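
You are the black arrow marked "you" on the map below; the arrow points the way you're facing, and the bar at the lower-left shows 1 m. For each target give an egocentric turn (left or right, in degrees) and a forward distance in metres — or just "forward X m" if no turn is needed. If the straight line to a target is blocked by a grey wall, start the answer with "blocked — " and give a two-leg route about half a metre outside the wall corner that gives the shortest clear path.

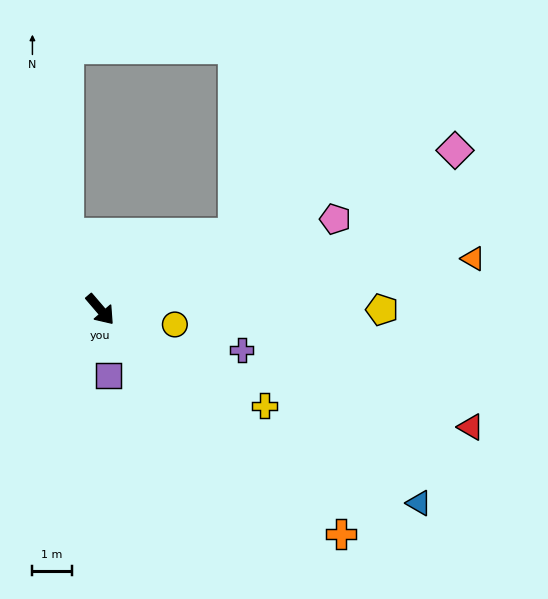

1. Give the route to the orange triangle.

turn left 57°, forward 9.6 m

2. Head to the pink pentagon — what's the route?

turn left 70°, forward 6.4 m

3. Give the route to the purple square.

turn right 34°, forward 1.7 m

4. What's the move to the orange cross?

turn left 6°, forward 8.4 m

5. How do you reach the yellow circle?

turn left 38°, forward 1.9 m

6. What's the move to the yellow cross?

turn left 19°, forward 4.9 m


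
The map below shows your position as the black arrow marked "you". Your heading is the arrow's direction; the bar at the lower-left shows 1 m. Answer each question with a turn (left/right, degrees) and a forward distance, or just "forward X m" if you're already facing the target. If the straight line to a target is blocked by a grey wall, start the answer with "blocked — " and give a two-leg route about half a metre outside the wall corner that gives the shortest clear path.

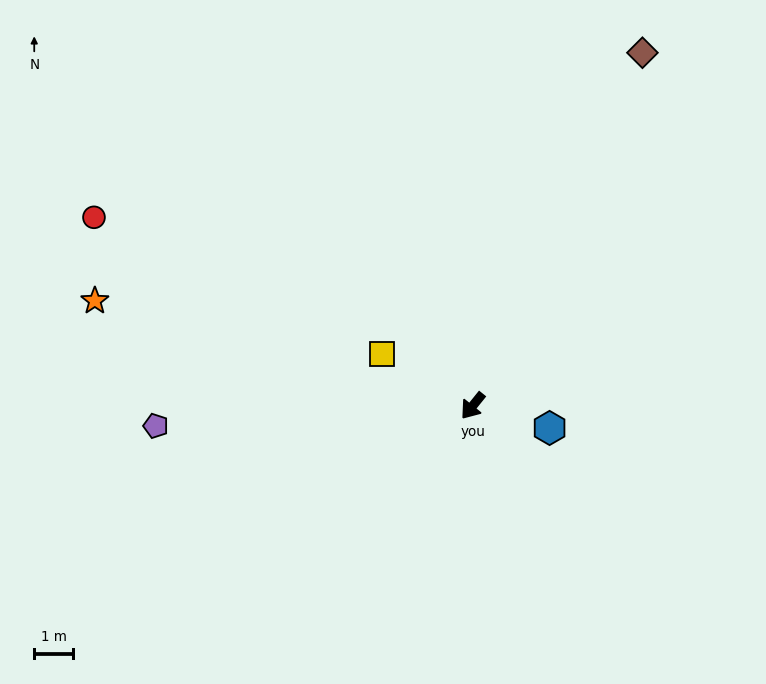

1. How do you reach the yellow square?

turn right 81°, forward 2.7 m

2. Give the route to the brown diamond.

turn right 167°, forward 10.0 m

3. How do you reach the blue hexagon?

turn left 113°, forward 2.1 m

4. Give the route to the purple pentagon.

turn right 48°, forward 8.1 m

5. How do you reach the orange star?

turn right 67°, forward 10.1 m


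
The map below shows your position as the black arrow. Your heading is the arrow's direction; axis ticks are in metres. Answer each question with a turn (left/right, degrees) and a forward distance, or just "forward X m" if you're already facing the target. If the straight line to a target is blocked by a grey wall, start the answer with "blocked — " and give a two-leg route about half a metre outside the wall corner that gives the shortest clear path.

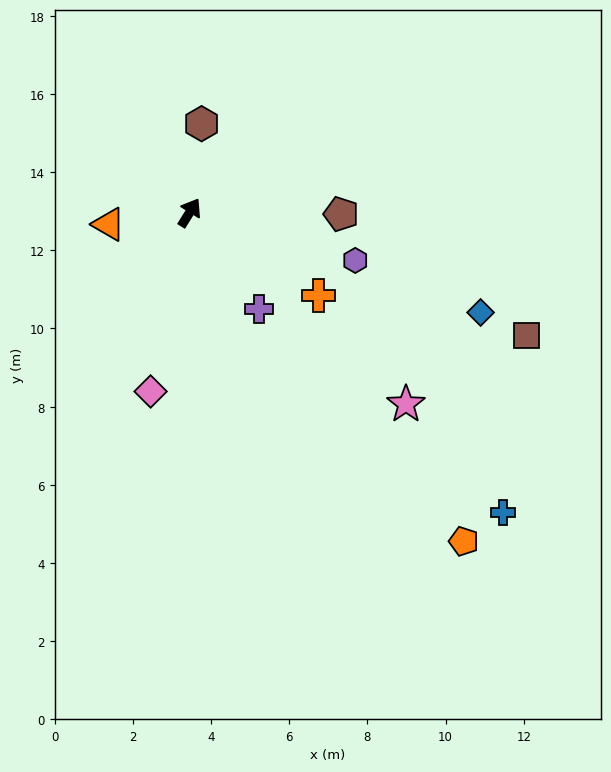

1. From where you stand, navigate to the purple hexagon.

turn right 74°, forward 4.4 m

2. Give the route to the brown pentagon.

turn right 59°, forward 3.9 m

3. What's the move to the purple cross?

turn right 112°, forward 3.0 m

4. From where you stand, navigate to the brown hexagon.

turn left 24°, forward 2.3 m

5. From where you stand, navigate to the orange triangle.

turn left 130°, forward 2.1 m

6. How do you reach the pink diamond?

turn right 160°, forward 4.7 m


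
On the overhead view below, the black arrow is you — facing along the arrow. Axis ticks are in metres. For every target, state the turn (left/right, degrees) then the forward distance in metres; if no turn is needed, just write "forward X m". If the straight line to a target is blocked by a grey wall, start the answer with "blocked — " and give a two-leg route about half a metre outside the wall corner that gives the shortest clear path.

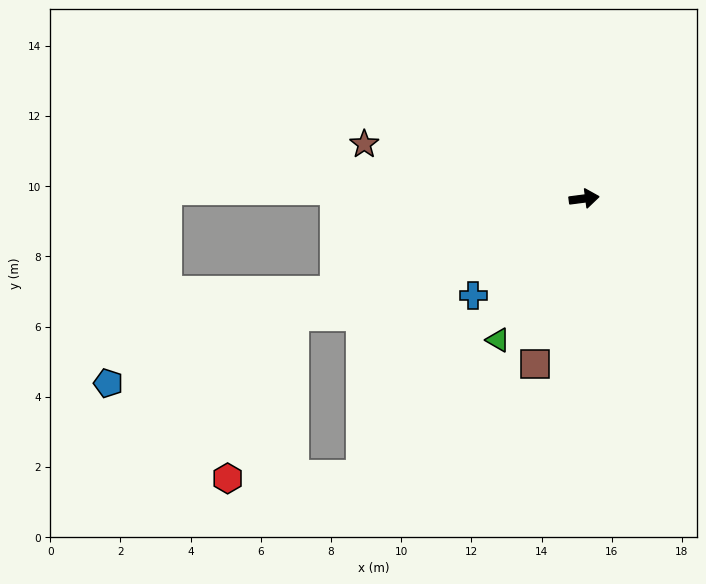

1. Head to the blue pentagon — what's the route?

turn right 166°, forward 14.5 m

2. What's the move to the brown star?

turn left 159°, forward 6.5 m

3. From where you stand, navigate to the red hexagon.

blocked — turn right 165°, forward 8.9 m, then turn left 45°, forward 5.0 m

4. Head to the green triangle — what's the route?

turn right 129°, forward 4.7 m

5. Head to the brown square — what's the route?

turn right 114°, forward 4.9 m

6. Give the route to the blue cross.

turn right 146°, forward 4.2 m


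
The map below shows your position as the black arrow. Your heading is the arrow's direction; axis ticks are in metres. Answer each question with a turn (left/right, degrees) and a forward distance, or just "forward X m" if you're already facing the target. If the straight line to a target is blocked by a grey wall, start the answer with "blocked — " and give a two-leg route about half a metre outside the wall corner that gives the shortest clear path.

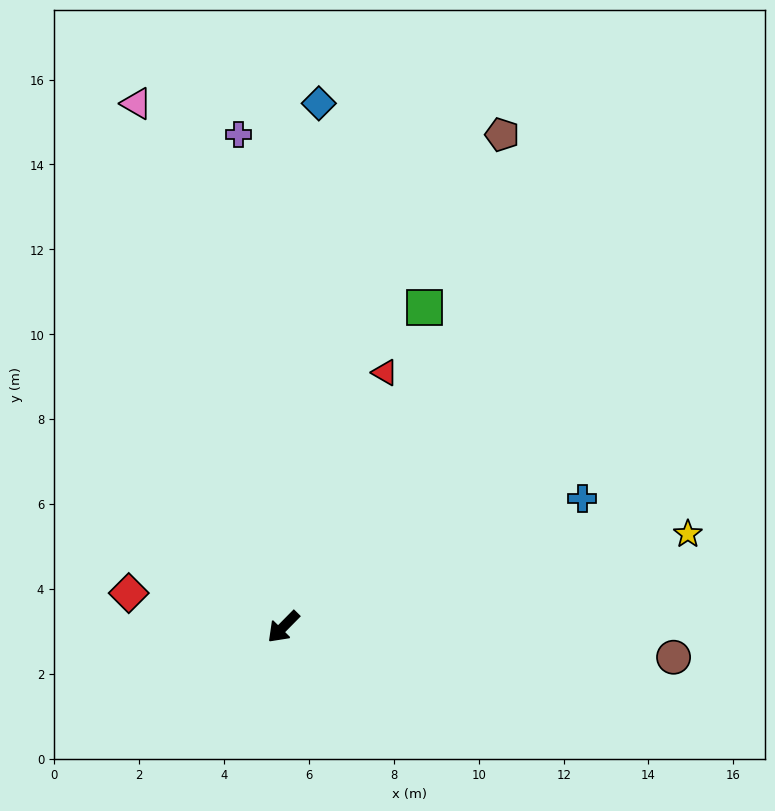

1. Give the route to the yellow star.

turn left 148°, forward 9.8 m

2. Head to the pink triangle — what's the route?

turn right 120°, forward 12.8 m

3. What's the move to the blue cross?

turn left 158°, forward 7.7 m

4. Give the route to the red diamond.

turn right 58°, forward 3.7 m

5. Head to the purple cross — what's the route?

turn right 130°, forward 11.6 m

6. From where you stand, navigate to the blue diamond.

turn right 139°, forward 12.4 m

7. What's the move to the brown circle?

turn left 130°, forward 9.2 m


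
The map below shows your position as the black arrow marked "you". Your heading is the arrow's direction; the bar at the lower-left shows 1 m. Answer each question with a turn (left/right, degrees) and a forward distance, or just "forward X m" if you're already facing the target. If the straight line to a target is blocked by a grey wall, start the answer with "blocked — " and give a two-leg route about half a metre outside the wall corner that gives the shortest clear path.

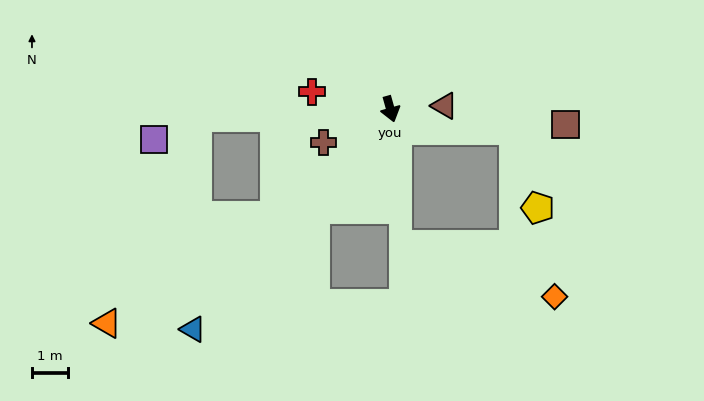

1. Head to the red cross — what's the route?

turn right 118°, forward 2.3 m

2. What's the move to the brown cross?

turn right 79°, forward 2.1 m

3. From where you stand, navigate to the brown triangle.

turn left 78°, forward 1.5 m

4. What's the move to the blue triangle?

turn right 57°, forward 8.3 m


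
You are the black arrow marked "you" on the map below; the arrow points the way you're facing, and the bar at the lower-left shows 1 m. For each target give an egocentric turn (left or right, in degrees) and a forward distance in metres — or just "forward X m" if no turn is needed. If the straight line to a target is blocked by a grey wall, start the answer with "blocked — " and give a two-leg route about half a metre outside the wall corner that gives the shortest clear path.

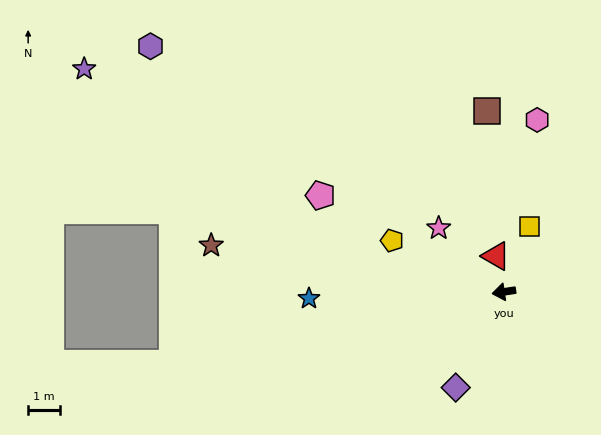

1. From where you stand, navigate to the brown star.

turn right 18°, forward 9.3 m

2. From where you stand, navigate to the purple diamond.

turn left 55°, forward 3.4 m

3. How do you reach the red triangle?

turn right 86°, forward 1.1 m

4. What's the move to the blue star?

turn right 7°, forward 6.1 m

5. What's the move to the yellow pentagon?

turn right 33°, forward 3.9 m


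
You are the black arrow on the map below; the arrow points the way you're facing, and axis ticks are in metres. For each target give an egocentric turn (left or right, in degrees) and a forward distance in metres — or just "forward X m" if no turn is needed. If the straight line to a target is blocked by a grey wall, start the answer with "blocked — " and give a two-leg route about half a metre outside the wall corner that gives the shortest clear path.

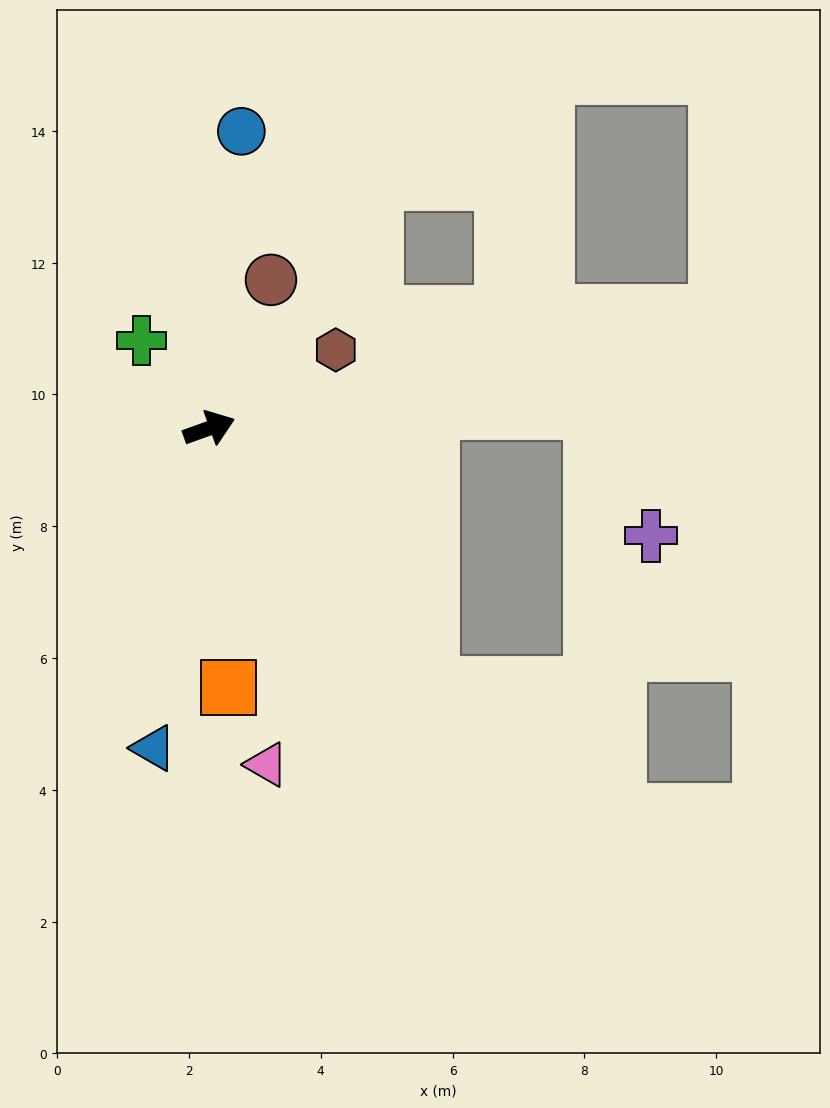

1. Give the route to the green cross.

turn left 108°, forward 1.7 m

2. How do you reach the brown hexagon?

turn left 12°, forward 2.3 m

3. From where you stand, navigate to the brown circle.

turn left 48°, forward 2.4 m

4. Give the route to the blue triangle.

turn right 120°, forward 4.9 m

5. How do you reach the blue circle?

turn left 64°, forward 4.5 m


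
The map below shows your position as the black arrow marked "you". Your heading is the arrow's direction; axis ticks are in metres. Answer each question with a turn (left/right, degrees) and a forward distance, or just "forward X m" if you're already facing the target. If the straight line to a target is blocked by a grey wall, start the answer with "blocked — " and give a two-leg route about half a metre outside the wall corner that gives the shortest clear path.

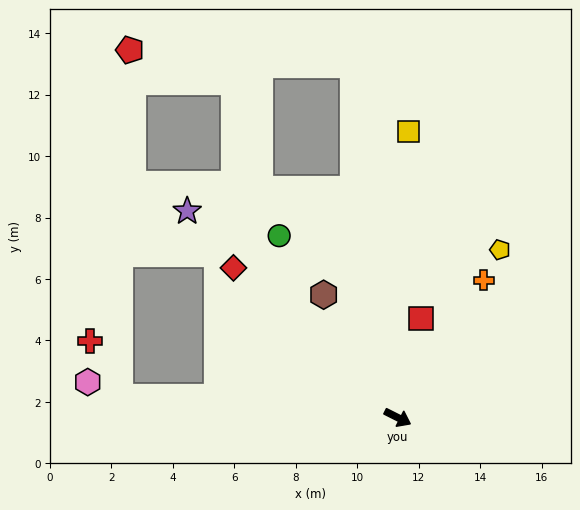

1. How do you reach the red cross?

blocked — turn right 158°, forward 9.0 m, then turn right 57°, forward 2.1 m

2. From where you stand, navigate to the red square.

turn left 103°, forward 3.3 m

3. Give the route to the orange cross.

turn left 85°, forward 5.3 m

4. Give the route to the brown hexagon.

turn left 148°, forward 4.7 m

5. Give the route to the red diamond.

turn left 164°, forward 7.2 m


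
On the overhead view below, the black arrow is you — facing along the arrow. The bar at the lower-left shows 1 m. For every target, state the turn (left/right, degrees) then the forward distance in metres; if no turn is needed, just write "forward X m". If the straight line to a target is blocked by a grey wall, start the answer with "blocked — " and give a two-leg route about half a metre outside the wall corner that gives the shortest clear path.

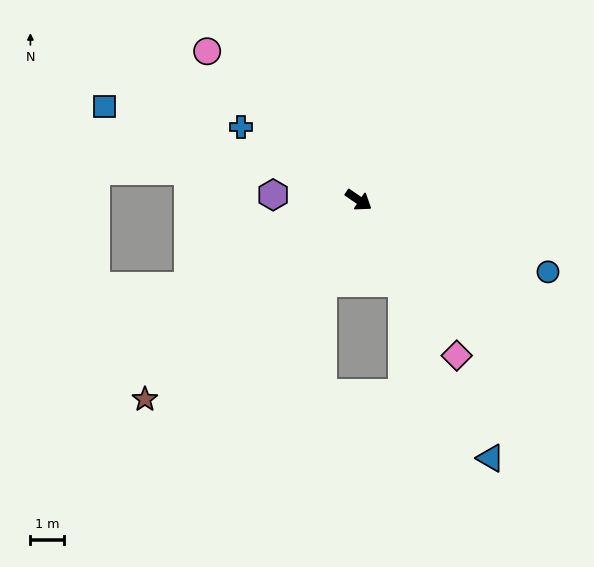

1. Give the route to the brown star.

turn right 103°, forward 8.7 m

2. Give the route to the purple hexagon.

turn right 149°, forward 2.5 m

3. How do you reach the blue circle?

turn left 14°, forward 6.0 m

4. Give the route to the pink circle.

turn left 170°, forward 6.3 m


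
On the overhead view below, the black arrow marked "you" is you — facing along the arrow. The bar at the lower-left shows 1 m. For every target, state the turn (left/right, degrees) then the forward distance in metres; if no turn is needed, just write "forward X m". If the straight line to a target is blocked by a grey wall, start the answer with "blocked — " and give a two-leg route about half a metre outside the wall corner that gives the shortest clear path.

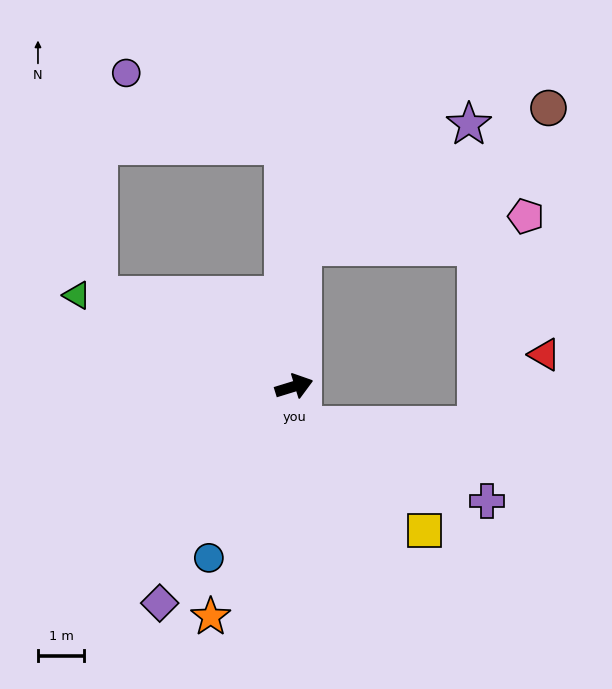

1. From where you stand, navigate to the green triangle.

turn left 140°, forward 5.1 m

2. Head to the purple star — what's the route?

blocked — turn left 70°, forward 3.1 m, then turn right 51°, forward 4.5 m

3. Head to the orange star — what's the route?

turn right 127°, forward 5.3 m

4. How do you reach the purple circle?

blocked — turn left 75°, forward 5.2 m, then turn left 63°, forward 3.8 m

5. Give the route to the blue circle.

turn right 134°, forward 4.1 m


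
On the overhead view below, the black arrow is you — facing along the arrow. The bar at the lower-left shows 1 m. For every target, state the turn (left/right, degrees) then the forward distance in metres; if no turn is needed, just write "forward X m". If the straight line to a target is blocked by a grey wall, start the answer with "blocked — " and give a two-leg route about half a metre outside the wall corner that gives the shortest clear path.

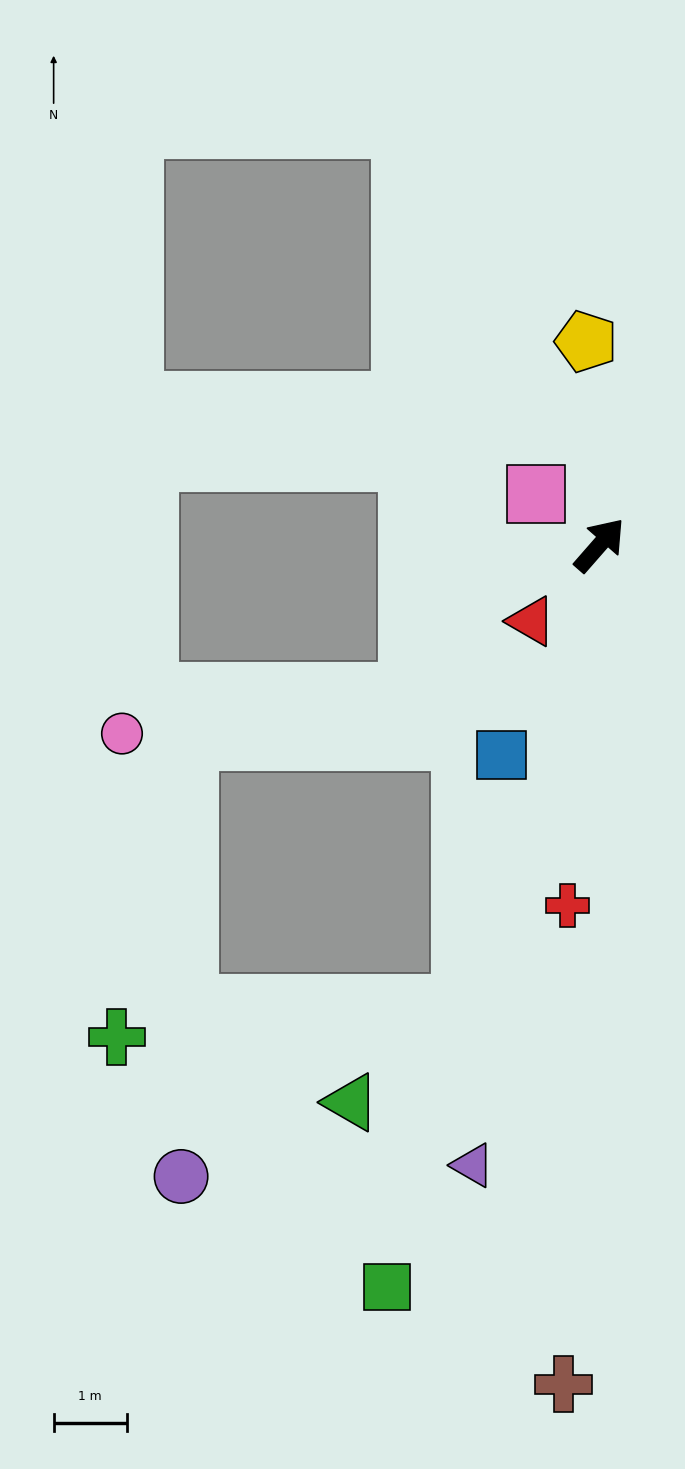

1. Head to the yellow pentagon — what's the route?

turn left 45°, forward 2.8 m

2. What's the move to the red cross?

turn right 144°, forward 5.0 m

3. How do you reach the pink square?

turn left 93°, forward 1.1 m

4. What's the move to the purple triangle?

turn right 150°, forward 8.7 m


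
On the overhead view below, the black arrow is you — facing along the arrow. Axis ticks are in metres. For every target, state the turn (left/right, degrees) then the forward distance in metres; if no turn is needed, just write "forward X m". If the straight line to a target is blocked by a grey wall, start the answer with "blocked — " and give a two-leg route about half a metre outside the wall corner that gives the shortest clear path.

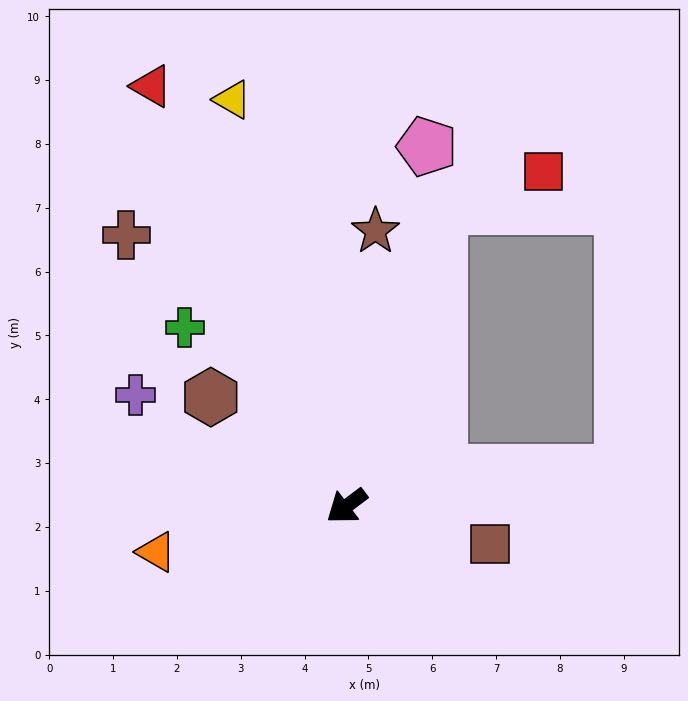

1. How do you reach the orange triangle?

turn right 23°, forward 3.1 m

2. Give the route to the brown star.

turn right 133°, forward 4.3 m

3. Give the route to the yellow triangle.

turn right 111°, forward 6.6 m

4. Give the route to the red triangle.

turn right 102°, forward 7.3 m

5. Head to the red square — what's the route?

blocked — turn right 144°, forward 4.9 m, then turn right 54°, forward 1.7 m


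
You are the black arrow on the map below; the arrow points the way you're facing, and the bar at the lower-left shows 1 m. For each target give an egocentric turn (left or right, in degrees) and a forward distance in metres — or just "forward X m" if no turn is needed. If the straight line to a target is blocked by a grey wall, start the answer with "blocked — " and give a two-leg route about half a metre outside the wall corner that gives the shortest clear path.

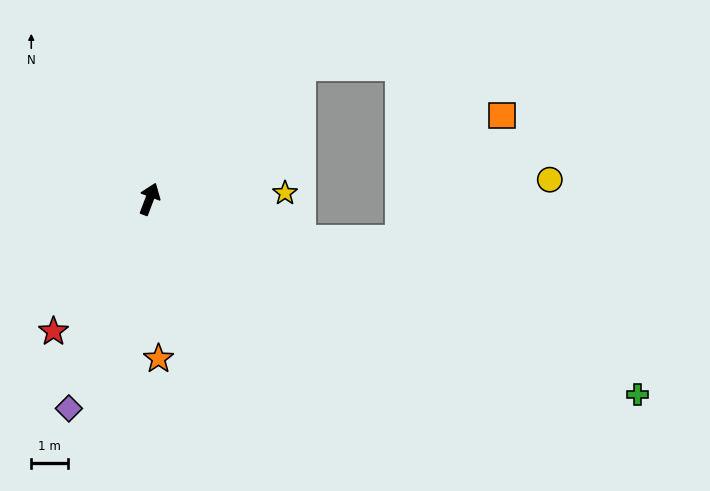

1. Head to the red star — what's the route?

turn left 165°, forward 4.5 m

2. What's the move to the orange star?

turn right 156°, forward 4.4 m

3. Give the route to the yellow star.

turn right 67°, forward 3.7 m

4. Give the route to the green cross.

turn right 91°, forward 14.5 m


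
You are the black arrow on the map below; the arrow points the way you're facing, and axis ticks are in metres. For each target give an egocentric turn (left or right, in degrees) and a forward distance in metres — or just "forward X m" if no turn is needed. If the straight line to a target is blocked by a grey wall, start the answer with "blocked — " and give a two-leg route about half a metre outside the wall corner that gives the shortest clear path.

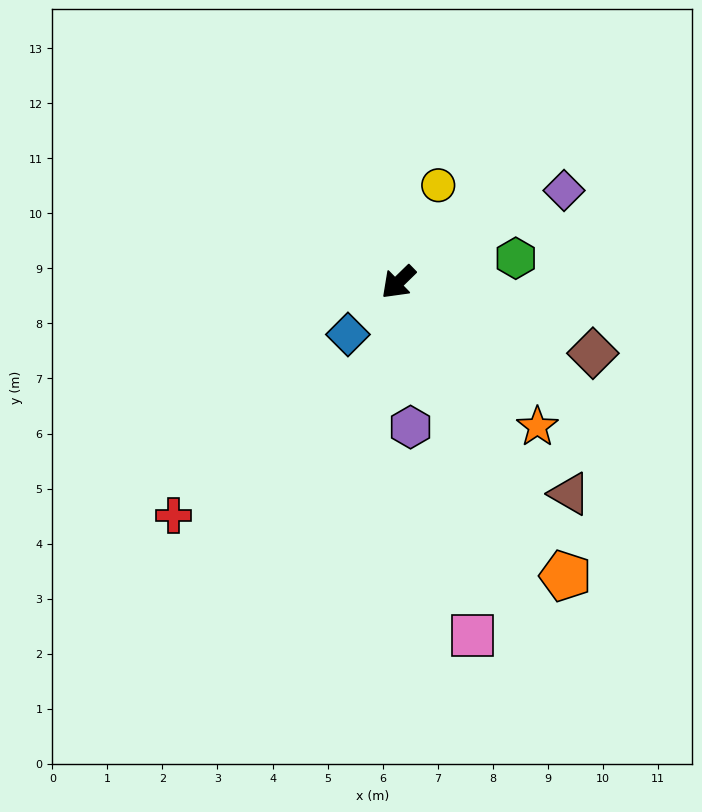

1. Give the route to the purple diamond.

turn left 165°, forward 3.4 m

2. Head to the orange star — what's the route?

turn left 90°, forward 3.6 m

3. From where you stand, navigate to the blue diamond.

forward 1.3 m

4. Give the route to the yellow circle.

turn right 157°, forward 1.9 m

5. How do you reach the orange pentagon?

turn left 75°, forward 6.1 m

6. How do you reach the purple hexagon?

turn left 51°, forward 2.6 m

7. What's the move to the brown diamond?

turn left 116°, forward 3.8 m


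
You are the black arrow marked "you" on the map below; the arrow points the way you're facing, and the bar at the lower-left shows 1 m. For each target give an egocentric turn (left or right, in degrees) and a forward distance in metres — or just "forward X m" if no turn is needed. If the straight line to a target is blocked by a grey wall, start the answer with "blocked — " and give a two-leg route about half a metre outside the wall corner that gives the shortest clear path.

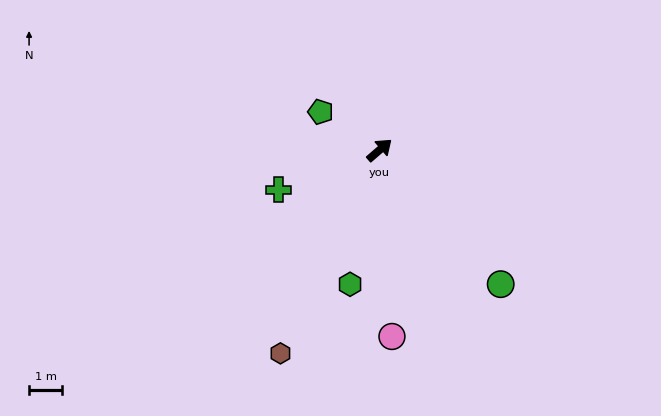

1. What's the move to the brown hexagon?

turn right 157°, forward 6.8 m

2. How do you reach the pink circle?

turn right 127°, forward 5.6 m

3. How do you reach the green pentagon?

turn left 106°, forward 2.1 m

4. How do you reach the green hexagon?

turn right 143°, forward 4.1 m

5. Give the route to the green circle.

turn right 89°, forward 5.4 m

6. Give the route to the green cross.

turn left 161°, forward 3.3 m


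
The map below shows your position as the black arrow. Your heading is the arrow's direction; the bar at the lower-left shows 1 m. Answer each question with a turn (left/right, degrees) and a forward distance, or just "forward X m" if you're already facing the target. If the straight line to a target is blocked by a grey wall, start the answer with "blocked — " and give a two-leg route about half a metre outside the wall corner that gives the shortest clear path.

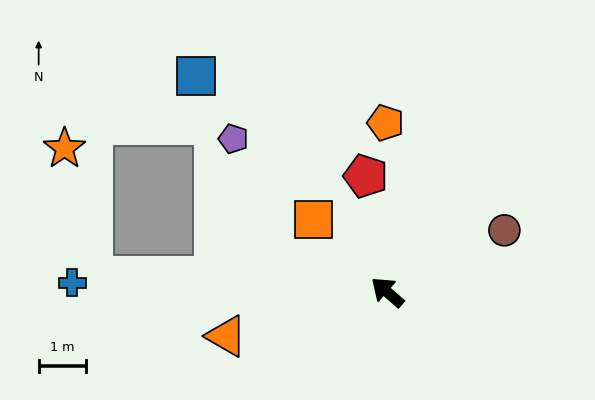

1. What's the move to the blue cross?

turn left 39°, forward 6.7 m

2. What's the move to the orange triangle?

turn left 56°, forward 3.5 m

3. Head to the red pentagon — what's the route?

turn right 38°, forward 2.5 m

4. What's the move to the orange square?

turn right 3°, forward 2.2 m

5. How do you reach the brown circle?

turn right 111°, forward 2.8 m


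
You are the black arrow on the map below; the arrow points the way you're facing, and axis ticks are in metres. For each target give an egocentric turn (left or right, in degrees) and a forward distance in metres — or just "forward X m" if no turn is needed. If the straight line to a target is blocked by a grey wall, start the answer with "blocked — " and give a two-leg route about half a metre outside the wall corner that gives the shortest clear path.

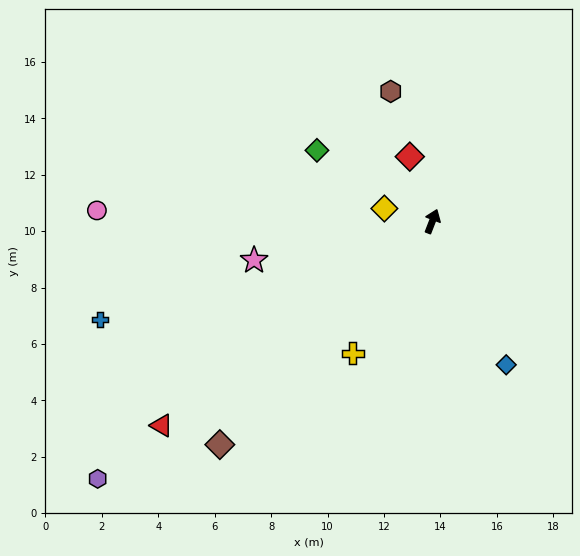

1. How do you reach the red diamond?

turn left 40°, forward 2.4 m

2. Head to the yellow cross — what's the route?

turn left 170°, forward 5.5 m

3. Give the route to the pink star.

turn left 124°, forward 6.5 m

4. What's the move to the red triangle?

turn left 148°, forward 12.0 m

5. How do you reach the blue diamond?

turn right 132°, forward 5.7 m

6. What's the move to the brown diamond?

turn left 158°, forward 10.9 m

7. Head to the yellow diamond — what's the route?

turn left 96°, forward 1.8 m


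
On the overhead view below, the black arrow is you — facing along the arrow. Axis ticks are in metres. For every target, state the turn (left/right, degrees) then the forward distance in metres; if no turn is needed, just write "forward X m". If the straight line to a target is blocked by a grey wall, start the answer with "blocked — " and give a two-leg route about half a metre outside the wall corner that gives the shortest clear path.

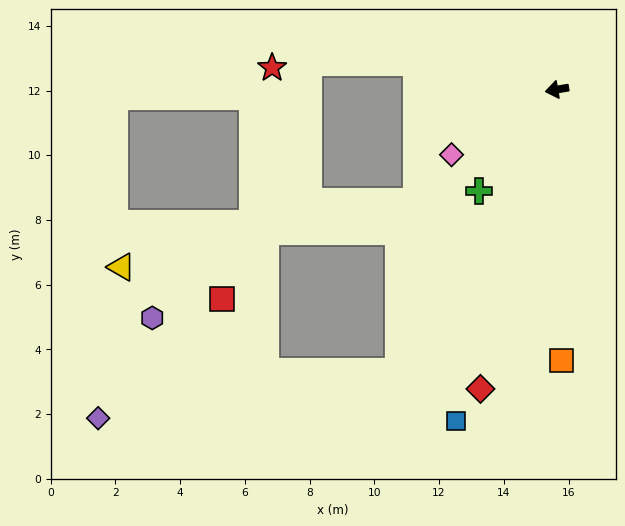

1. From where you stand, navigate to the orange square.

turn left 81°, forward 8.4 m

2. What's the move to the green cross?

turn left 43°, forward 4.0 m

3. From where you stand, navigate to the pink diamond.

turn left 22°, forward 3.8 m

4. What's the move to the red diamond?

turn left 66°, forward 9.5 m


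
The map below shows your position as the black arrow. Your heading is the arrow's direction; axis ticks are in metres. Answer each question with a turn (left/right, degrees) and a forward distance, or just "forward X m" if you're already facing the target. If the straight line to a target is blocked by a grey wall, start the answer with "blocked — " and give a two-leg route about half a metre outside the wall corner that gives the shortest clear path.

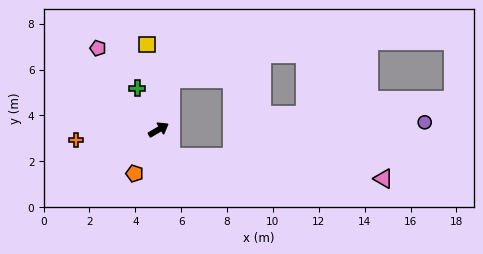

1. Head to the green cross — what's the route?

turn left 87°, forward 2.0 m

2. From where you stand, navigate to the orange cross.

turn left 157°, forward 3.6 m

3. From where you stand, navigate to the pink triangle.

blocked — turn right 97°, forward 1.3 m, then turn left 61°, forward 9.3 m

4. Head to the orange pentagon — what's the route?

turn right 149°, forward 2.2 m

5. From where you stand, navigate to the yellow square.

turn left 67°, forward 3.7 m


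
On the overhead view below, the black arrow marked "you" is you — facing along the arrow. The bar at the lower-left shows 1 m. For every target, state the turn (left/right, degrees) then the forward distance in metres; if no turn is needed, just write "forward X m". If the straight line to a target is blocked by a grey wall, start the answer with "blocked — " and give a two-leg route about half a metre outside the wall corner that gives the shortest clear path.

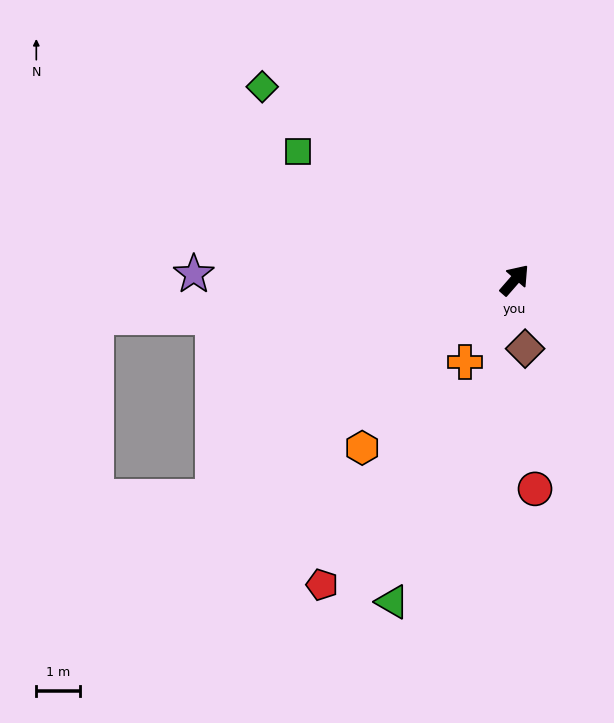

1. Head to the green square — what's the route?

turn left 100°, forward 5.8 m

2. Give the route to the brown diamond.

turn right 130°, forward 1.6 m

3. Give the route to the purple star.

turn left 130°, forward 7.4 m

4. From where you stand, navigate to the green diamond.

turn left 94°, forward 7.3 m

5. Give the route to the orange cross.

turn right 170°, forward 2.2 m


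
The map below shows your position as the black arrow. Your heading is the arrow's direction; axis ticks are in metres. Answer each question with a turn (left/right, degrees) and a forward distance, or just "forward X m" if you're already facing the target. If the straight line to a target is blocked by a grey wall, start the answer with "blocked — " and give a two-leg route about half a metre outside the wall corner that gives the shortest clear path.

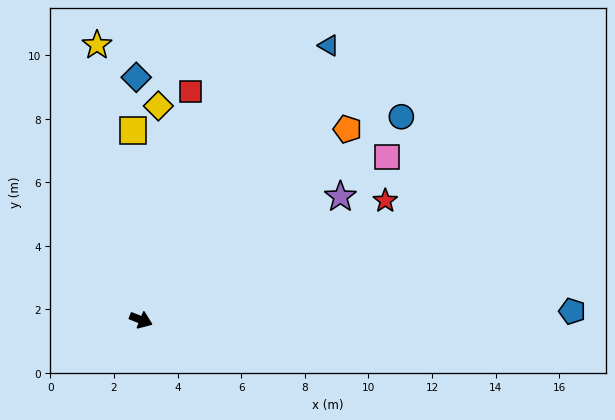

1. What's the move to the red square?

turn left 99°, forward 7.3 m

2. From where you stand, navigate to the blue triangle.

turn left 77°, forward 10.5 m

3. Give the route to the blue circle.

turn left 60°, forward 10.4 m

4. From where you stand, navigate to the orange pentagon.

turn left 65°, forward 8.8 m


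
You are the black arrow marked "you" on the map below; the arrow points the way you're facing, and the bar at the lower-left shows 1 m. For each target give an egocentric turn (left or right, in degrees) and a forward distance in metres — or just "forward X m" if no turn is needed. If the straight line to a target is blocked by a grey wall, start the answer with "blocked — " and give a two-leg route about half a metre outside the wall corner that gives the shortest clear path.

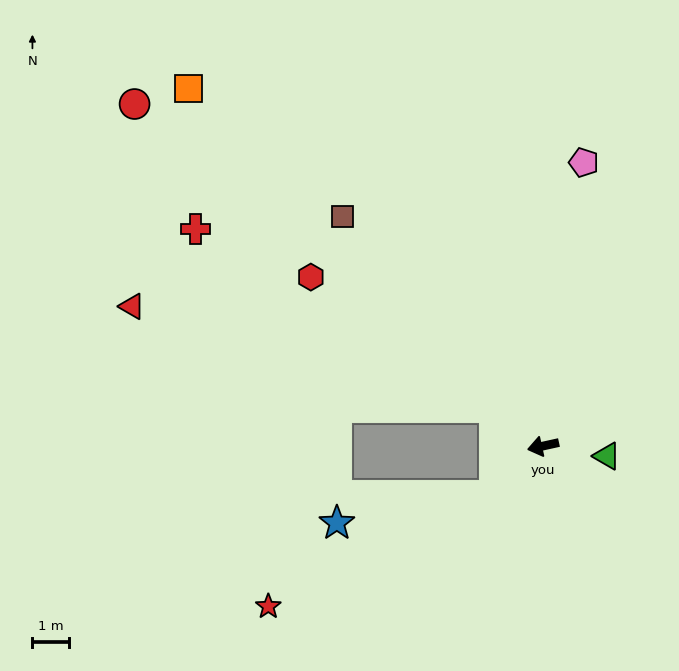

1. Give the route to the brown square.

turn right 61°, forward 8.4 m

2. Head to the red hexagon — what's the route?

turn right 48°, forward 7.9 m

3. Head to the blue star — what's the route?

blocked — turn left 33°, forward 1.9 m, then turn right 35°, forward 4.4 m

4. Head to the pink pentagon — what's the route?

turn right 111°, forward 7.9 m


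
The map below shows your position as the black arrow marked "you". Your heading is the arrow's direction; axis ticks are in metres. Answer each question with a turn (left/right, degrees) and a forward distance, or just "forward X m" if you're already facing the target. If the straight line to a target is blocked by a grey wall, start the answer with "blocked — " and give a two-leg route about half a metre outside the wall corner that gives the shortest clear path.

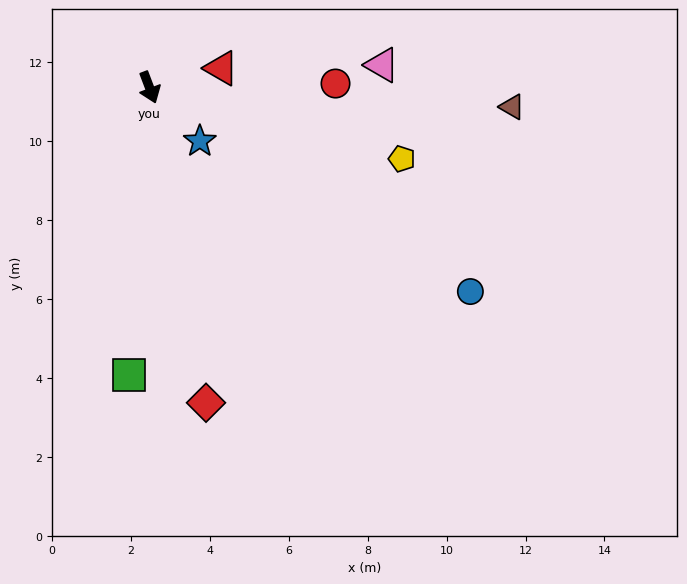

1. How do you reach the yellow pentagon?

turn left 53°, forward 6.6 m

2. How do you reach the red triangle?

turn left 84°, forward 1.9 m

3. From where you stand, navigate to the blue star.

turn left 22°, forward 1.9 m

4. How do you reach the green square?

turn right 25°, forward 7.3 m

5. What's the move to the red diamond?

turn right 11°, forward 8.1 m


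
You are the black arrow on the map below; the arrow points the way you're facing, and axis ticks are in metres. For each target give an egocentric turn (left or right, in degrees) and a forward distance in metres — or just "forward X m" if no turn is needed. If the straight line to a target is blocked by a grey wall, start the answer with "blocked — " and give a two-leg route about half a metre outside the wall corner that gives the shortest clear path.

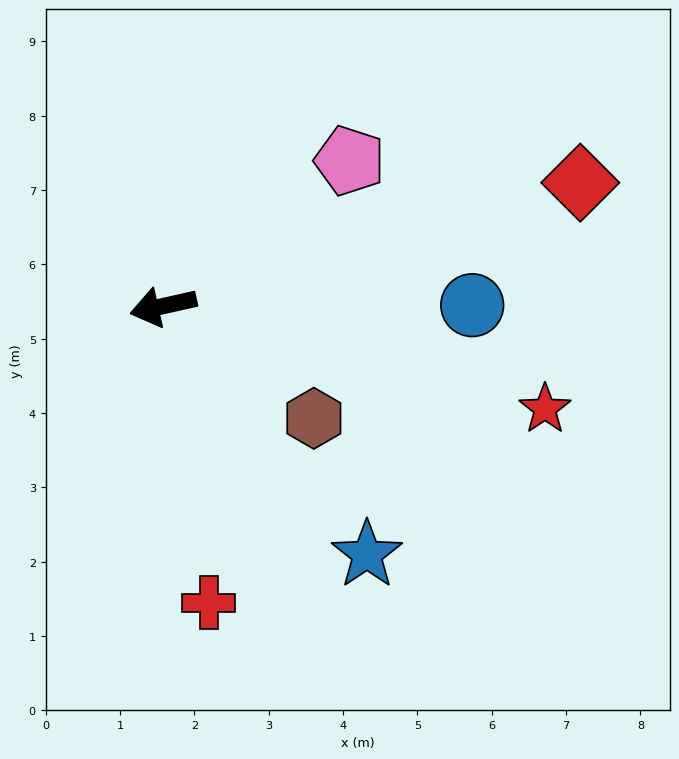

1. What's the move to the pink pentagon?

turn right 155°, forward 3.2 m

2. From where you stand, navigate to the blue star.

turn left 117°, forward 4.3 m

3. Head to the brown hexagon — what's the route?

turn left 131°, forward 2.5 m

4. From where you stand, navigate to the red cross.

turn left 86°, forward 4.0 m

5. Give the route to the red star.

turn left 152°, forward 5.3 m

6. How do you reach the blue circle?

turn left 167°, forward 4.2 m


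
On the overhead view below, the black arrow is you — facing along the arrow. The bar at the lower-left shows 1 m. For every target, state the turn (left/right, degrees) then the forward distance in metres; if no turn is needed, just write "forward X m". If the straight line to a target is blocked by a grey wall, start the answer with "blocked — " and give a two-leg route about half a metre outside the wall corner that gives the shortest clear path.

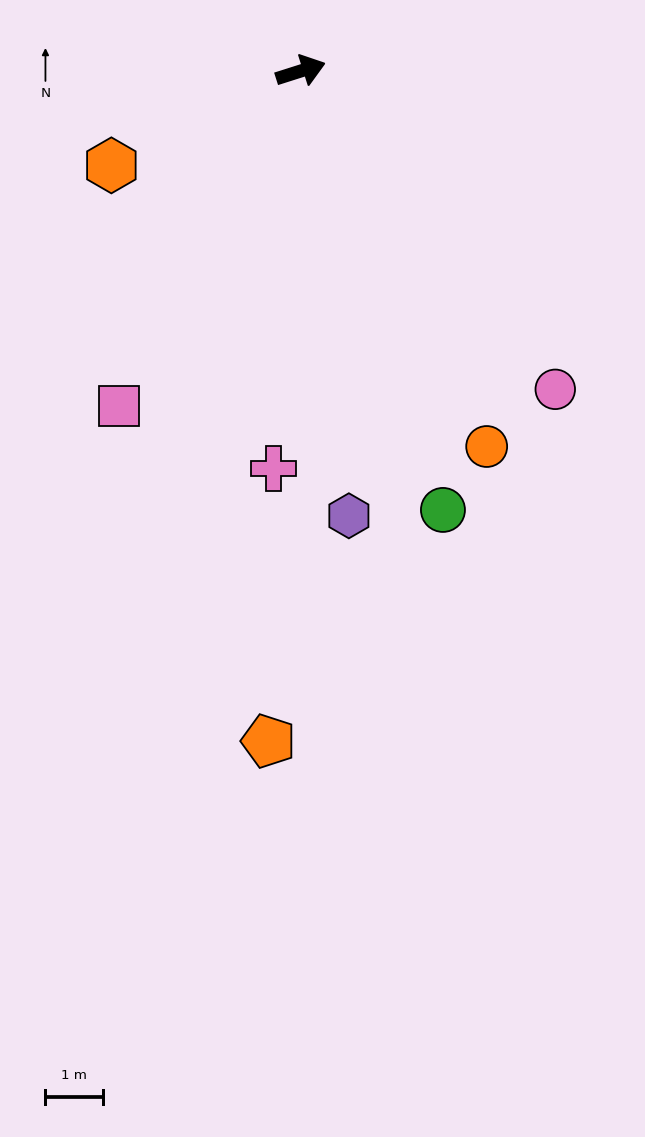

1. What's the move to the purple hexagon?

turn right 101°, forward 7.7 m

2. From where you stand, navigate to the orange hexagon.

turn right 171°, forward 3.7 m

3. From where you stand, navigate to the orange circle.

turn right 81°, forward 7.3 m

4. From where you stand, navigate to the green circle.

turn right 90°, forward 8.0 m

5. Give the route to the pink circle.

turn right 69°, forward 7.1 m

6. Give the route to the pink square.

turn right 136°, forward 6.6 m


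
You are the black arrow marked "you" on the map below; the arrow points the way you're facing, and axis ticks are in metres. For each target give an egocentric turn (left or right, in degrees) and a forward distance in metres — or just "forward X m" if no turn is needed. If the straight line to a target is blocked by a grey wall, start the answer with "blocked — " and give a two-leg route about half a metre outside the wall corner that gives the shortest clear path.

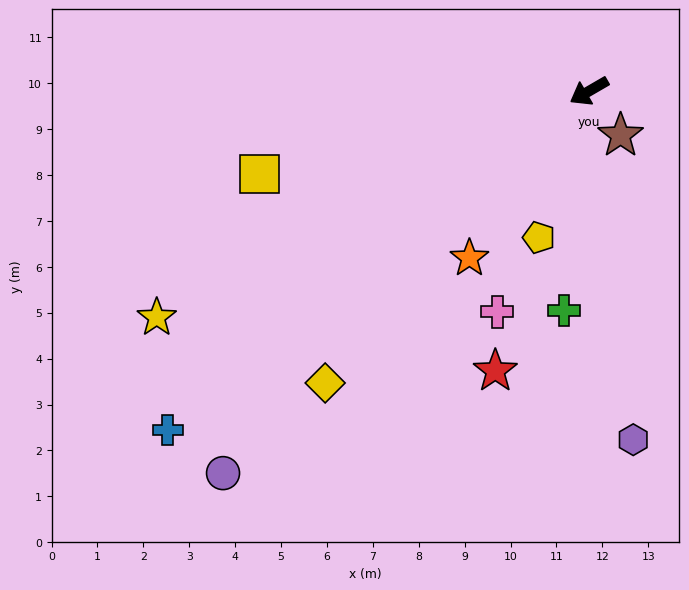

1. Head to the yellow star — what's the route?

turn right 2°, forward 10.6 m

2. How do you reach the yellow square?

turn right 16°, forward 7.4 m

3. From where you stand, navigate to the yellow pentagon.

turn left 41°, forward 3.4 m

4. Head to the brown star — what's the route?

turn left 95°, forward 1.2 m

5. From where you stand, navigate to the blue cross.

turn left 9°, forward 11.8 m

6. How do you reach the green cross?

turn left 53°, forward 4.8 m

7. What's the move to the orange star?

turn left 24°, forward 4.5 m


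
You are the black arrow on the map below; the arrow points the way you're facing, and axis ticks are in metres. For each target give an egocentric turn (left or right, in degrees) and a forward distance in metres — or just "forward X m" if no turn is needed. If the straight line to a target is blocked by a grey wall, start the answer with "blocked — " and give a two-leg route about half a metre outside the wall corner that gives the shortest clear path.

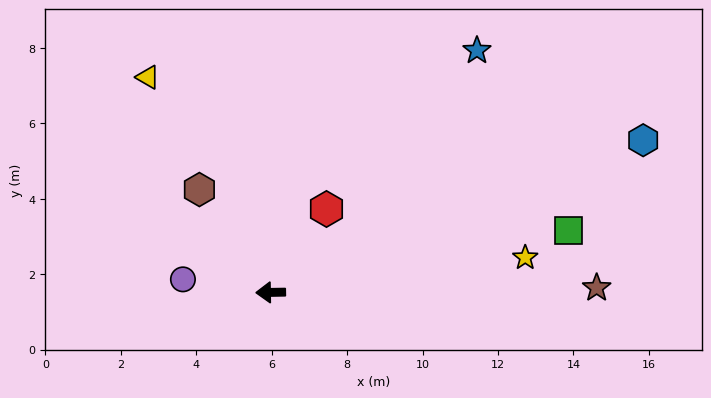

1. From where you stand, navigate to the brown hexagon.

turn right 56°, forward 3.3 m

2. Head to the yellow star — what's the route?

turn right 173°, forward 6.8 m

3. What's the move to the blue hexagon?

turn right 159°, forward 10.7 m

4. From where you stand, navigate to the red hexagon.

turn right 125°, forward 2.7 m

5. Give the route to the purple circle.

turn right 9°, forward 2.4 m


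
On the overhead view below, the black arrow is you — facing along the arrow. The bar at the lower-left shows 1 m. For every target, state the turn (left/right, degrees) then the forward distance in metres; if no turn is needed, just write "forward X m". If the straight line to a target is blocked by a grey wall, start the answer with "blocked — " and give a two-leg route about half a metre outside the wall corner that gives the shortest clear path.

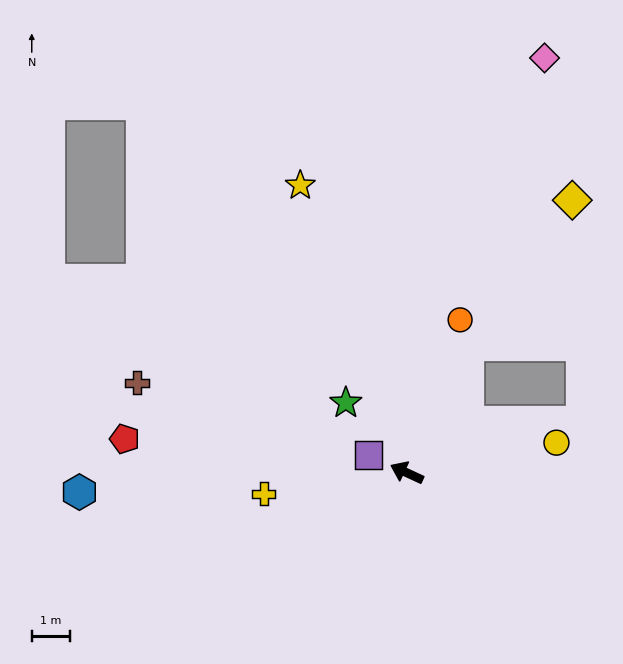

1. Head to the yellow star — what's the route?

turn right 45°, forward 8.0 m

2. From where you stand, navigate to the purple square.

forward 1.1 m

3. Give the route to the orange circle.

turn right 84°, forward 4.2 m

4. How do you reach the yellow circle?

turn right 144°, forward 4.0 m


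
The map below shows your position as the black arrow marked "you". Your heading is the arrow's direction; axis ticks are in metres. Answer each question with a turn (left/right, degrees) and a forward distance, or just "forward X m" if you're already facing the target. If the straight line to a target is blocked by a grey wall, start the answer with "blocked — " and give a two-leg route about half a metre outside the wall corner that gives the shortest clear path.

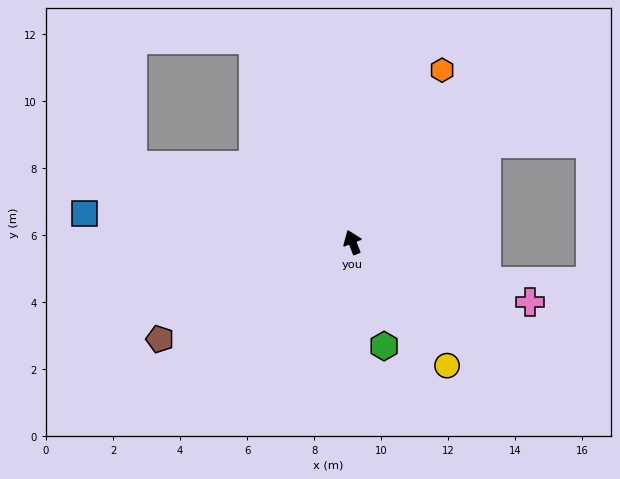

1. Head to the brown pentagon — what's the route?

turn left 95°, forward 6.4 m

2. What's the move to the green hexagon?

turn left 176°, forward 3.2 m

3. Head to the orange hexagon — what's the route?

turn right 49°, forward 5.8 m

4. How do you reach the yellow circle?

turn right 164°, forward 4.6 m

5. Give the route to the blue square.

turn left 63°, forward 8.0 m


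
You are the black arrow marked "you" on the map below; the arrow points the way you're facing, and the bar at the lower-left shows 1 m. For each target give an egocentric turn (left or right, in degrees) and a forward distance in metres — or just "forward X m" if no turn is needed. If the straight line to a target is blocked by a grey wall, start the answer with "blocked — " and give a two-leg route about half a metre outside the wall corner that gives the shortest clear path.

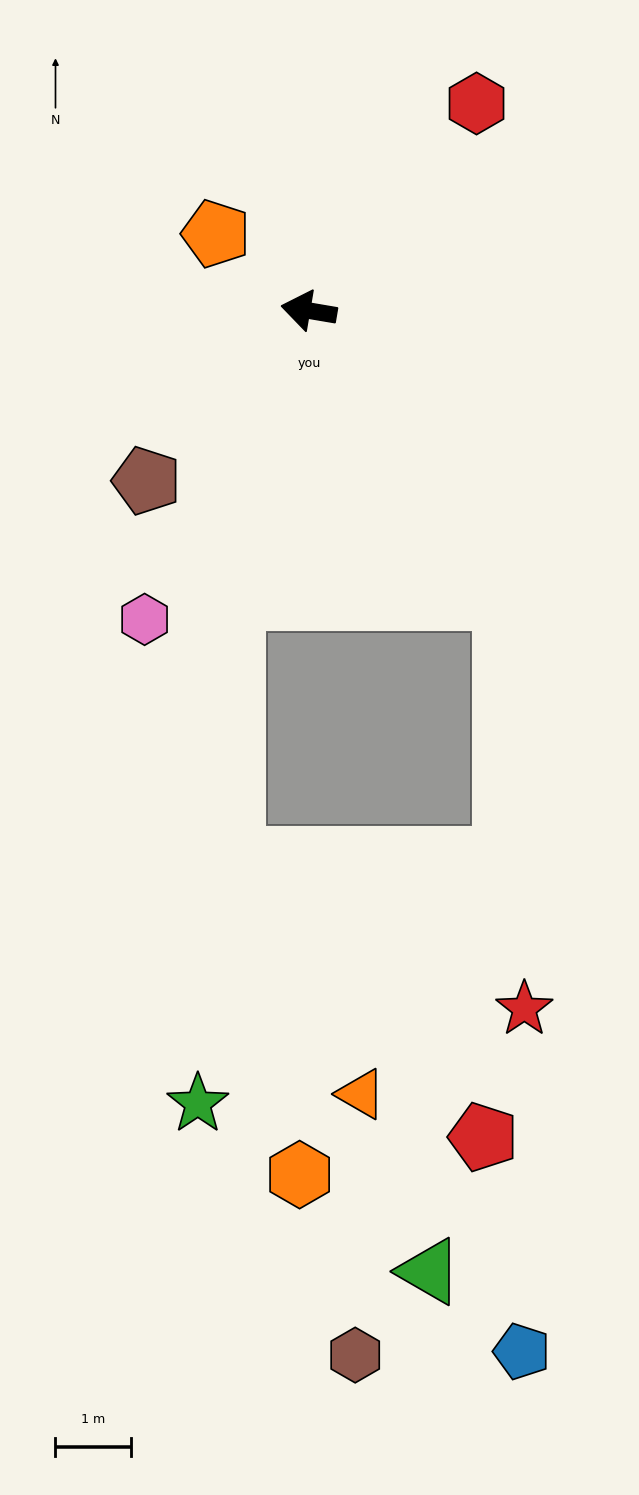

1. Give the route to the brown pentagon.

turn left 56°, forward 3.1 m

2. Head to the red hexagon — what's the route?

turn right 119°, forward 3.5 m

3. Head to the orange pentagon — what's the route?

turn right 30°, forward 1.6 m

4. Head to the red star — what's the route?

blocked — turn left 134°, forward 4.6 m, then turn right 32°, forward 5.4 m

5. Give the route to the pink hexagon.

turn left 72°, forward 4.6 m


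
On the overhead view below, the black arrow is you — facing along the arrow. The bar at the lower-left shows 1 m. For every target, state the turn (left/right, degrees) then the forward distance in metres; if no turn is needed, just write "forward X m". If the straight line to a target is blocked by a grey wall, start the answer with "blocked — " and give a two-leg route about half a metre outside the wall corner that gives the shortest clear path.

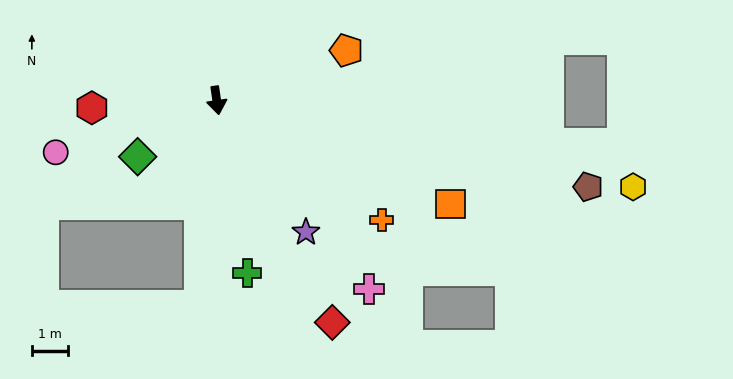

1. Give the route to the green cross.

forward 4.8 m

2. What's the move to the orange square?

turn left 58°, forward 7.0 m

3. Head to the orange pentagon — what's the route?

turn left 103°, forward 3.8 m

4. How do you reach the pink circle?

turn right 80°, forward 4.6 m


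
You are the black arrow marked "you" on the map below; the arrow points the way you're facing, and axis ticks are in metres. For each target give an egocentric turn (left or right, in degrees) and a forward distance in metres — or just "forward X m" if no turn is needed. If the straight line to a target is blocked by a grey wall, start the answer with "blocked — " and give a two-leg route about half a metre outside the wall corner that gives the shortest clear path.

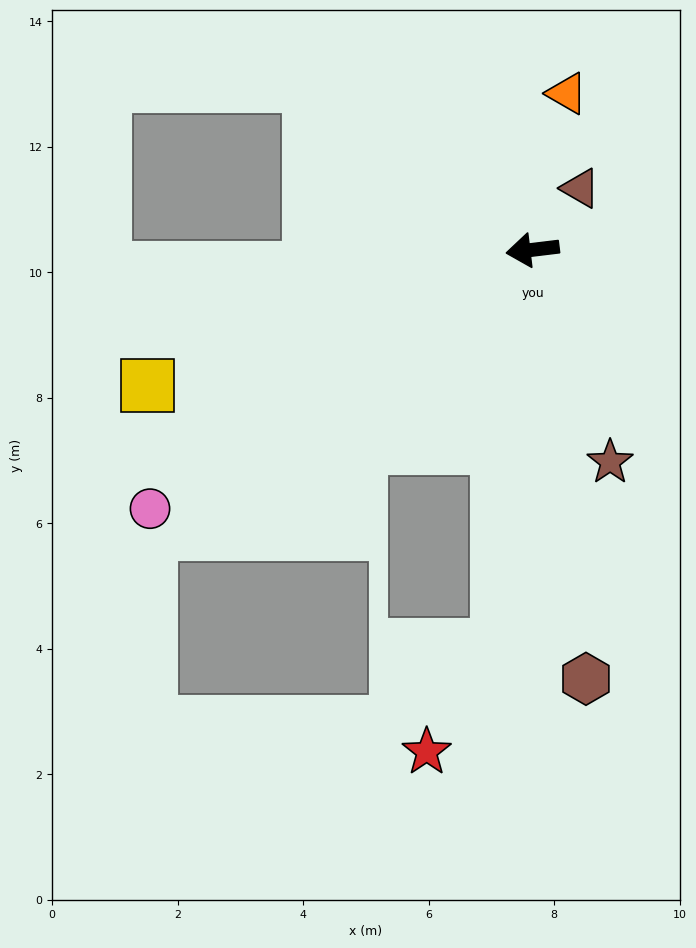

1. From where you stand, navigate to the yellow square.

turn left 12°, forward 6.5 m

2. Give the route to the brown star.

turn left 103°, forward 3.6 m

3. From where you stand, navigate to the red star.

blocked — turn left 78°, forward 6.3 m, then turn right 28°, forward 2.0 m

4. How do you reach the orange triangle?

turn right 109°, forward 2.6 m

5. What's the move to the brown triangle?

turn right 135°, forward 1.2 m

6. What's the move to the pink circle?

turn left 27°, forward 7.4 m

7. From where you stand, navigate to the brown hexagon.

turn left 90°, forward 6.9 m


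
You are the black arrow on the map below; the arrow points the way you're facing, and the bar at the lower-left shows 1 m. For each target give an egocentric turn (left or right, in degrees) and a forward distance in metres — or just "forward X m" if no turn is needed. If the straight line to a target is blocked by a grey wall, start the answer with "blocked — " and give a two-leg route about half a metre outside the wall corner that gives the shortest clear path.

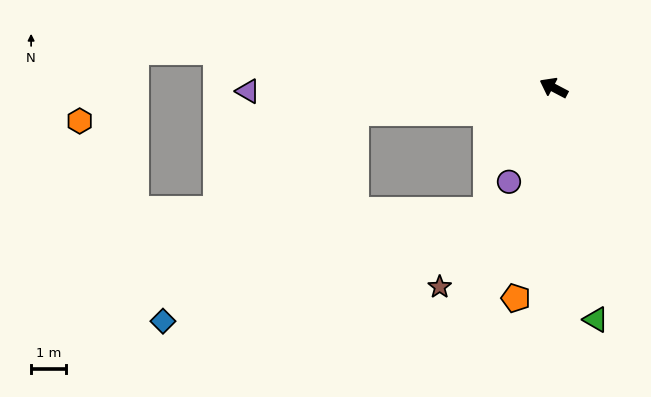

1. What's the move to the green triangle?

turn left 128°, forward 6.8 m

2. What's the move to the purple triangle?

turn left 28°, forward 8.9 m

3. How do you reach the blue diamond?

blocked — turn left 35°, forward 5.8 m, then turn left 40°, forward 8.2 m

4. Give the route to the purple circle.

turn left 92°, forward 3.0 m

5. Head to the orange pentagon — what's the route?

turn left 108°, forward 6.2 m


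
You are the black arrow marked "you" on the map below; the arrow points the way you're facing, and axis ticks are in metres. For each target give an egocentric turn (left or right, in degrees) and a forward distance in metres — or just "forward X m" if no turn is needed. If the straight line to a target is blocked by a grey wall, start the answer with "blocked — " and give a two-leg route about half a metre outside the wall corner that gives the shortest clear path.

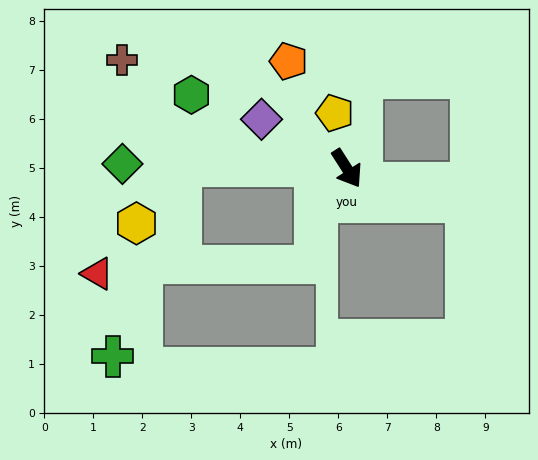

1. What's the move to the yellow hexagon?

blocked — turn right 123°, forward 3.4 m, then turn left 52°, forward 1.5 m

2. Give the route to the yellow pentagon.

turn left 160°, forward 1.2 m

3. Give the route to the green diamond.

turn right 124°, forward 4.6 m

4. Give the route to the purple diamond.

turn right 153°, forward 2.0 m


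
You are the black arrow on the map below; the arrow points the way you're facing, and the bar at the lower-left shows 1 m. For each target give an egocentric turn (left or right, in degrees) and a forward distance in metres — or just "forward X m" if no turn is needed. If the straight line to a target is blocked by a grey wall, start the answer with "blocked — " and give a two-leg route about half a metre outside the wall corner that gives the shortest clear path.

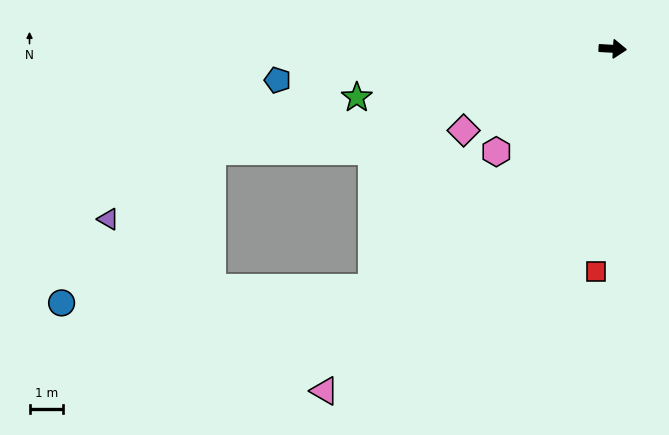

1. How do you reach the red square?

turn right 91°, forward 6.7 m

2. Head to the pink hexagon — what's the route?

turn right 135°, forward 4.7 m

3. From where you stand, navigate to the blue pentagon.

turn right 171°, forward 10.1 m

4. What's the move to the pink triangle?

turn right 127°, forward 13.4 m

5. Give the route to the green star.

turn right 166°, forward 7.8 m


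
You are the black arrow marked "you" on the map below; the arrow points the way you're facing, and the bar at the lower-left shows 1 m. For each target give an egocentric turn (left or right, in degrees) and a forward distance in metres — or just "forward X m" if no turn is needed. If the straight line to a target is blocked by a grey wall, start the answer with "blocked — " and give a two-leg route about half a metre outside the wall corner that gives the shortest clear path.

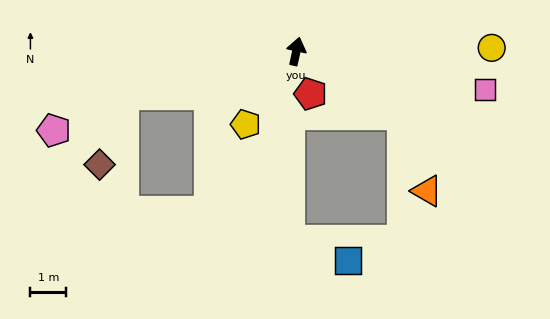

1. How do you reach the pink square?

turn right 89°, forward 5.4 m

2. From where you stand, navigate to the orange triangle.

blocked — turn right 109°, forward 3.5 m, then turn right 41°, forward 2.2 m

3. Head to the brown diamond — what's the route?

blocked — turn left 116°, forward 5.0 m, then turn left 57°, forward 2.1 m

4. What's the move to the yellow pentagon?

turn left 158°, forward 2.5 m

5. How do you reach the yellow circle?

turn right 77°, forward 5.4 m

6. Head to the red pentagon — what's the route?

turn right 149°, forward 1.3 m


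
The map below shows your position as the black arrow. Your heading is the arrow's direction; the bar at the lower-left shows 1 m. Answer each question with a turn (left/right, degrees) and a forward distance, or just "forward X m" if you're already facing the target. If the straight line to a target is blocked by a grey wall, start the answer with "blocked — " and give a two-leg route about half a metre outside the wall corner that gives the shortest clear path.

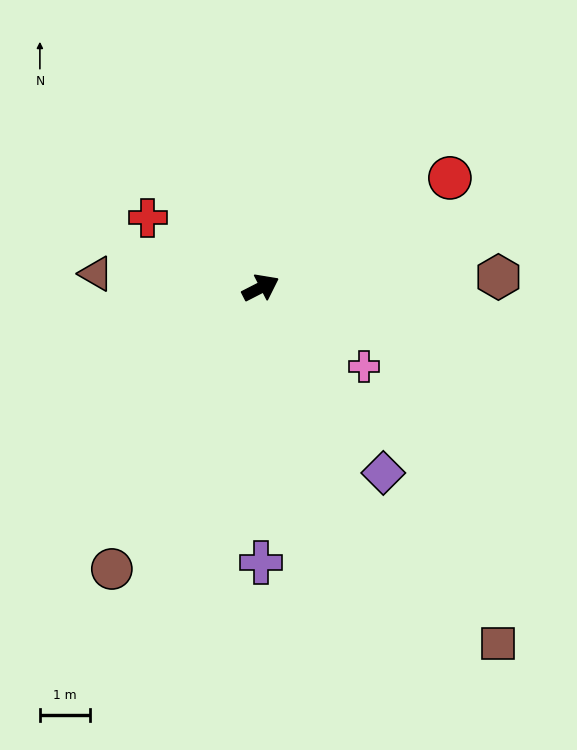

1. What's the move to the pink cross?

turn right 64°, forward 2.6 m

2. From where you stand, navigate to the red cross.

turn left 121°, forward 2.6 m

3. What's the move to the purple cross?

turn right 117°, forward 5.5 m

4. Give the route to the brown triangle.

turn left 148°, forward 3.3 m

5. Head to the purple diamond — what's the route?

turn right 84°, forward 4.4 m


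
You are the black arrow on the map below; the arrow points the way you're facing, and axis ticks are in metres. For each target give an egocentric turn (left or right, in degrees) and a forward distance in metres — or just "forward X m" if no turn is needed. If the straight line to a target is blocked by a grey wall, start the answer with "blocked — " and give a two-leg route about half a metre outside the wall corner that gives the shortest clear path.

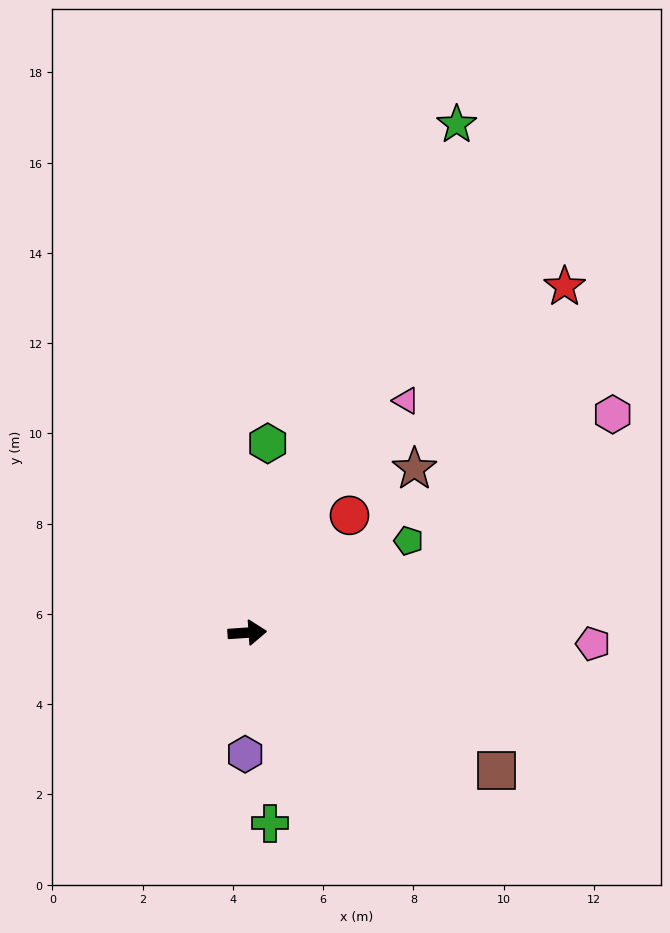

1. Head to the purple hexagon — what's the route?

turn right 95°, forward 2.7 m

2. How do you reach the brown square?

turn right 33°, forward 6.3 m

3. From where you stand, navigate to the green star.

turn left 64°, forward 12.2 m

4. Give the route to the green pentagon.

turn left 26°, forward 4.1 m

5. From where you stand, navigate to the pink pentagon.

turn right 6°, forward 7.7 m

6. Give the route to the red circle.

turn left 45°, forward 3.4 m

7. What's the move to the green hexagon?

turn left 80°, forward 4.2 m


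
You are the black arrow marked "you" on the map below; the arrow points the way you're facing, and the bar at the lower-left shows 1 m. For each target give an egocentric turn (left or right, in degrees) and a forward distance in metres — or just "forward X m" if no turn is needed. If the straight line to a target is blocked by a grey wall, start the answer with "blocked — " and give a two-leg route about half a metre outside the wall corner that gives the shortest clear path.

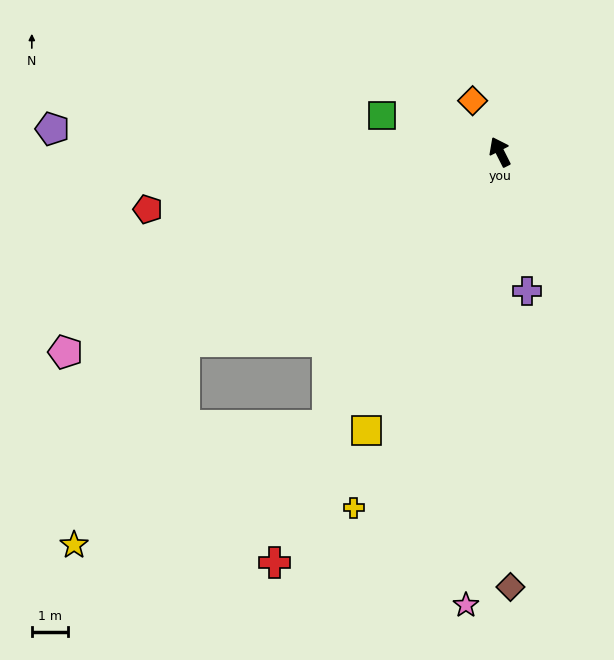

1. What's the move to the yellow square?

turn left 128°, forward 8.5 m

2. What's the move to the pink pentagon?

turn left 88°, forward 13.1 m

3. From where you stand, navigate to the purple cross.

turn left 164°, forward 3.9 m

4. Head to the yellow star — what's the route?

blocked — turn left 94°, forward 10.1 m, then turn left 31°, forward 6.4 m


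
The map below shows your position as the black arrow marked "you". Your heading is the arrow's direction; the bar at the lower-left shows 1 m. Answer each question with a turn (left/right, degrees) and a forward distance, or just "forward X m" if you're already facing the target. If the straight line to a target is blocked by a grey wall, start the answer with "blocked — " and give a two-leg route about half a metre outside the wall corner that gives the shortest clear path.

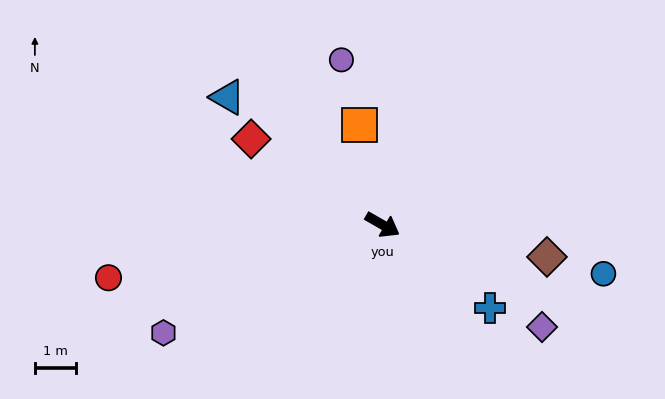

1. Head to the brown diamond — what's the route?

turn left 19°, forward 4.1 m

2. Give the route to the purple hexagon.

turn right 124°, forward 6.0 m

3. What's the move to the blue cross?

turn right 8°, forward 3.3 m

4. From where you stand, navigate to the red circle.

turn right 139°, forward 6.8 m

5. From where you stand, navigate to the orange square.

turn left 133°, forward 2.5 m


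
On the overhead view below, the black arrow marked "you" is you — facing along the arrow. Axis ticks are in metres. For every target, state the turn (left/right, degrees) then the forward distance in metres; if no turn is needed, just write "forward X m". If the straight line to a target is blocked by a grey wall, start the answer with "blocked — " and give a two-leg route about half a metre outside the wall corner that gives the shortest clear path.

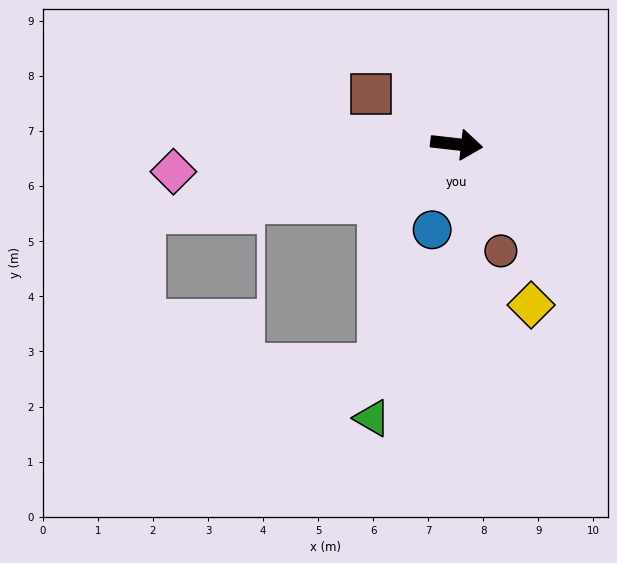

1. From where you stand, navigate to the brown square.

turn left 156°, forward 1.8 m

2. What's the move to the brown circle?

turn right 61°, forward 2.1 m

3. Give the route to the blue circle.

turn right 100°, forward 1.6 m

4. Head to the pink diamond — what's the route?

turn right 168°, forward 5.2 m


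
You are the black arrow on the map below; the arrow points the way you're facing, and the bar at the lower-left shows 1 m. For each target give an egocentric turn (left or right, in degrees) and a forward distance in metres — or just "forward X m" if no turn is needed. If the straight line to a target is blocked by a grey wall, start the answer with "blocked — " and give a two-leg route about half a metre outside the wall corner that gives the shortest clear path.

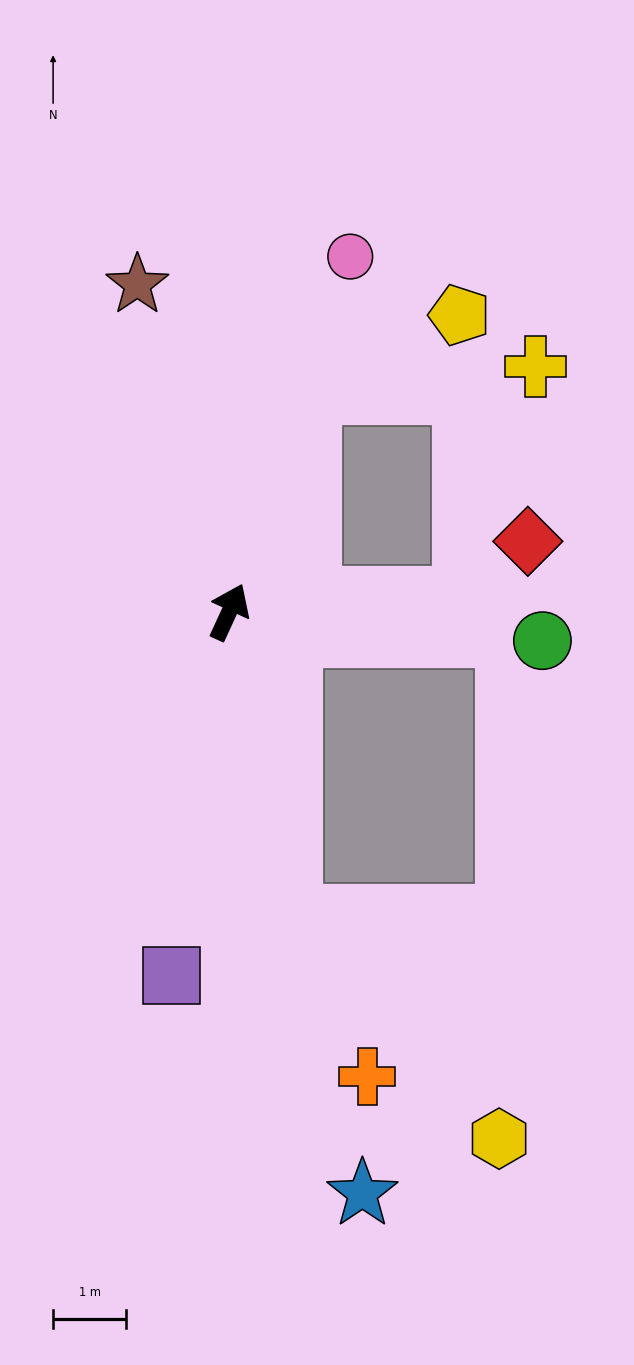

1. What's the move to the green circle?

turn right 71°, forward 4.3 m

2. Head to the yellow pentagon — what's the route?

blocked — turn left 4°, forward 3.2 m, then turn right 42°, forward 2.3 m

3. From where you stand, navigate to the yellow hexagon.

blocked — turn right 144°, forward 4.2 m, then turn left 32°, forward 4.2 m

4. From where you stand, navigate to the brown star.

turn left 40°, forward 4.6 m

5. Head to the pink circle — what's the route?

turn left 6°, forward 5.1 m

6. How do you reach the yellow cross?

blocked — turn left 4°, forward 3.2 m, then turn right 63°, forward 3.1 m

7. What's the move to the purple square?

turn right 164°, forward 5.0 m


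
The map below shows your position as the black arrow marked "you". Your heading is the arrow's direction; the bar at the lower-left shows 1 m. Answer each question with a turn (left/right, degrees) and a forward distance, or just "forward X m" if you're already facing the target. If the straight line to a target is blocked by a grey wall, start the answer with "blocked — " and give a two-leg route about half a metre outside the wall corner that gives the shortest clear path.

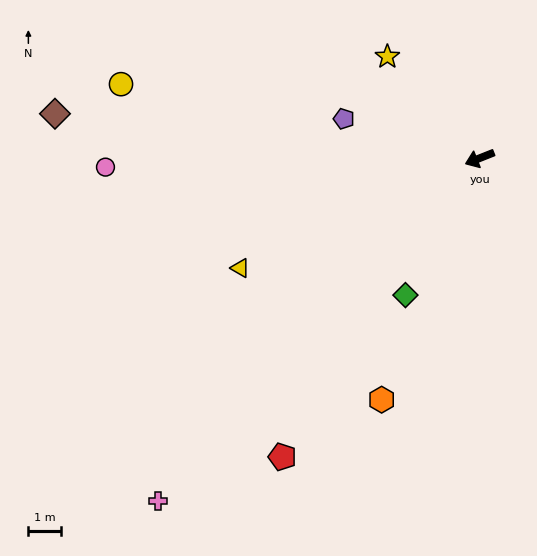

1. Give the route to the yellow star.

turn right 69°, forward 4.3 m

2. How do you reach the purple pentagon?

turn right 38°, forward 4.4 m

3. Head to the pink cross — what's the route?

turn left 25°, forward 14.6 m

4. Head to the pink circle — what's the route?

turn right 20°, forward 11.6 m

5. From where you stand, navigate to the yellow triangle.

turn left 3°, forward 8.2 m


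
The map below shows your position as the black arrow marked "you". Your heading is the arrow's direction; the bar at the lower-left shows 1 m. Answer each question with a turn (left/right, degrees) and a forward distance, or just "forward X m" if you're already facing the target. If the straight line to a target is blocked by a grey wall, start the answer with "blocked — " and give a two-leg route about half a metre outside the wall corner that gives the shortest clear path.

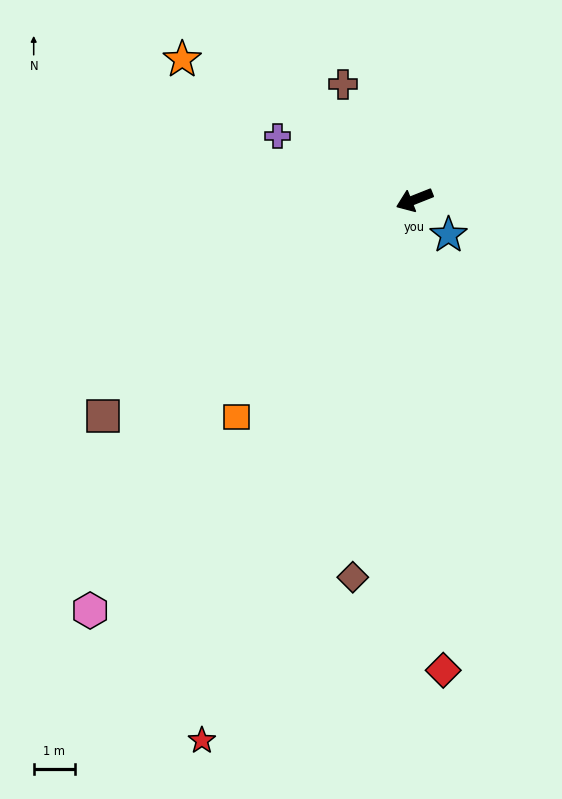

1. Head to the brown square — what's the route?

turn left 13°, forward 9.3 m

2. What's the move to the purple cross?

turn right 47°, forward 3.7 m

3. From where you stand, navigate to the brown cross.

turn right 80°, forward 3.3 m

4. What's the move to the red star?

turn left 47°, forward 14.2 m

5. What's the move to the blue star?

turn left 112°, forward 1.2 m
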